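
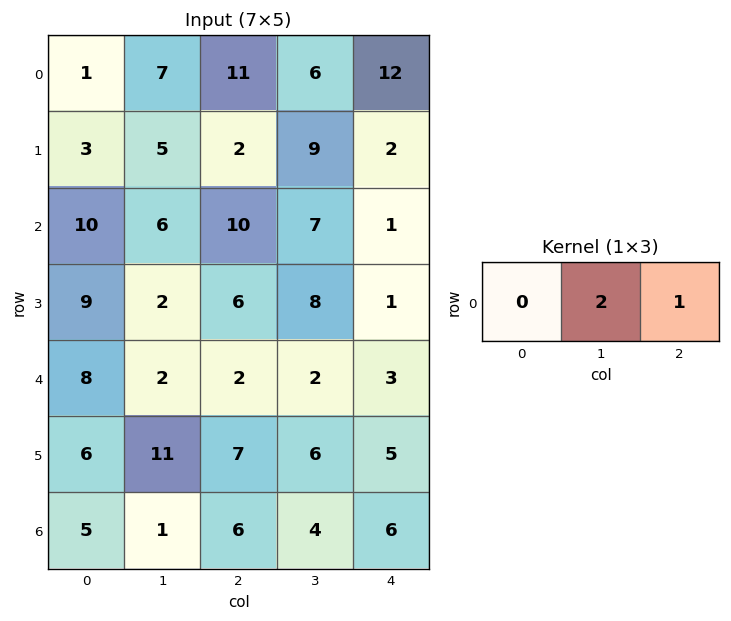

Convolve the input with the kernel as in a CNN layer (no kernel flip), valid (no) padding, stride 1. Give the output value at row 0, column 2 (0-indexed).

24

The receptive field on the input at this output position is [11 6 12]. Elementwise product with the kernel and sum: 6·2 + 12·1.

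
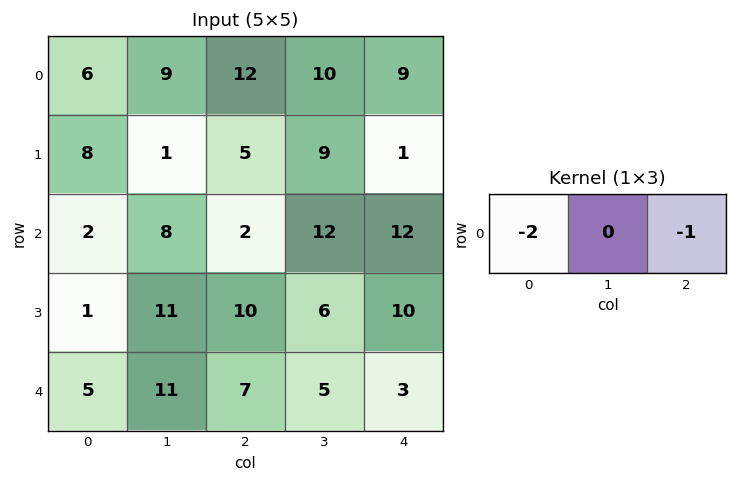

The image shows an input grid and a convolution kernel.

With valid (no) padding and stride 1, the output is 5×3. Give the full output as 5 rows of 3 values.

-24 -28 -33
-21 -11 -11
-6 -28 -16
-12 -28 -30
-17 -27 -17

Output[0,0]: The receptive field on the input at this output position is [6 9 12]. Elementwise product with the kernel and sum: 6·-2 + 12·-1.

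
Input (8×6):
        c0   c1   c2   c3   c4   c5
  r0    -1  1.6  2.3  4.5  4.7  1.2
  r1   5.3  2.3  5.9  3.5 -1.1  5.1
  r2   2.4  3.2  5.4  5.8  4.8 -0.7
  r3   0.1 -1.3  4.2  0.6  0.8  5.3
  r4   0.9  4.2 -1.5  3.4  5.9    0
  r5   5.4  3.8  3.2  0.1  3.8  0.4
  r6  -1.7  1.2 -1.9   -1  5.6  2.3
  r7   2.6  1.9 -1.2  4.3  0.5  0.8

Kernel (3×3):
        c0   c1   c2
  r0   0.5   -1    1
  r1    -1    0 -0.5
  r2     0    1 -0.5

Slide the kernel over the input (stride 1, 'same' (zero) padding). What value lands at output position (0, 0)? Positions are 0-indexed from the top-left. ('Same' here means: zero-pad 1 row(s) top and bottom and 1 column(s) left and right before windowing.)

3.35

The receptive field on the zero-padded input at this output position is [0 0 0 / 0 -1 1.6 / 0 5.3 2.3]. Elementwise product with the kernel and sum: 0·0.5 + 0·-1 + 0·1 + 0·-1 + 1.6·-0.5 + 5.3·1 + 2.3·-0.5.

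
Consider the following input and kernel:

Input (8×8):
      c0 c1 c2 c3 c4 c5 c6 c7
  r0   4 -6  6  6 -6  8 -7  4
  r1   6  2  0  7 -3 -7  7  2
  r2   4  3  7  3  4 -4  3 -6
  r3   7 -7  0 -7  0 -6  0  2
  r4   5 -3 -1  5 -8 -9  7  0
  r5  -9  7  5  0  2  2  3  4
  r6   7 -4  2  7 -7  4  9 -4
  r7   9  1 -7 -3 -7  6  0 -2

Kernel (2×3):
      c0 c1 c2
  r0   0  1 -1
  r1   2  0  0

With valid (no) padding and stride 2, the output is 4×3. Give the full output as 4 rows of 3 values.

0 12 9
10 -1 -7
-20 23 -12
12 0 -19

Output[0,0]: The receptive field on the input at this output position is [4 -6 6 / 6 2 0]. Elementwise product with the kernel and sum: -6·1 + 6·-1 + 6·2.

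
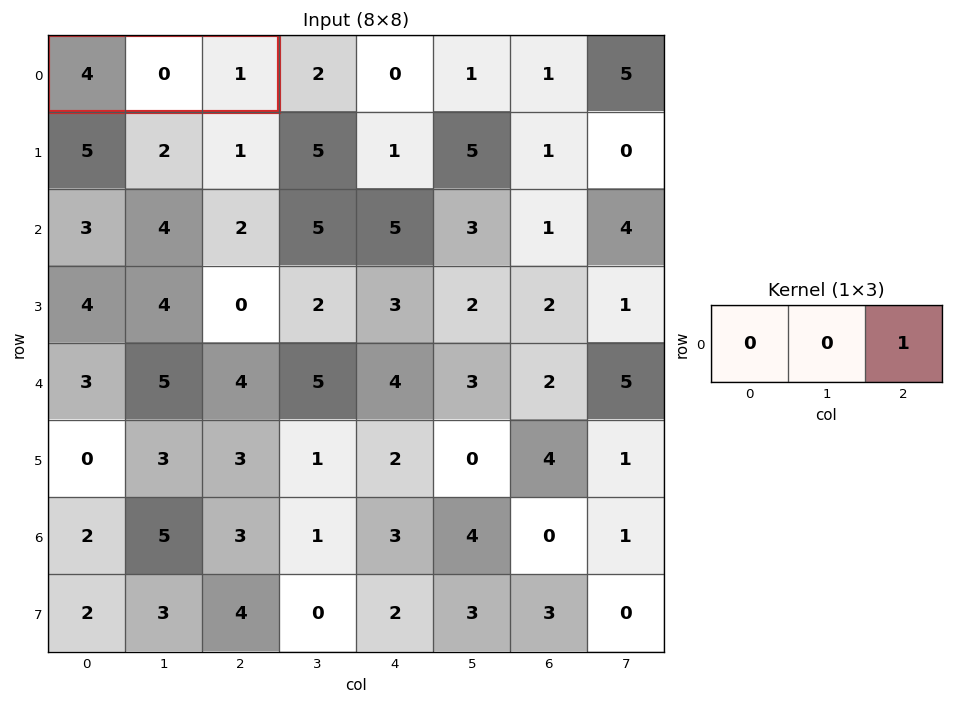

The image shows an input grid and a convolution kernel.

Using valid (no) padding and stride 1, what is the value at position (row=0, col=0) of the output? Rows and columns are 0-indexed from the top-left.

1

The receptive field on the input at this output position is [4 0 1]. Elementwise product with the kernel and sum: 1·1.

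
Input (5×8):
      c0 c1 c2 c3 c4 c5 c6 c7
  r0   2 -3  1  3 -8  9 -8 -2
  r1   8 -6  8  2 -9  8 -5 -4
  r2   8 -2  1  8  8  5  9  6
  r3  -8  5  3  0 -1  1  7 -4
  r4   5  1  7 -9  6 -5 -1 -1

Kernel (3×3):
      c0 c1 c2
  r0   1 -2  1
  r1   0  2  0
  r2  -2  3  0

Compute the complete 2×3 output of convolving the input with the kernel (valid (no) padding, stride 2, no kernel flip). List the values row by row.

Output[0,0]: The receptive field on the input at this output position is [2 -3 1 / 8 -6 8 / 8 -2 1]. Elementwise product with the kernel and sum: 2·1 + -3·-2 + 1·1 + -6·2 + 8·-2 + -2·3.

-25 13 -19
16 -48 -18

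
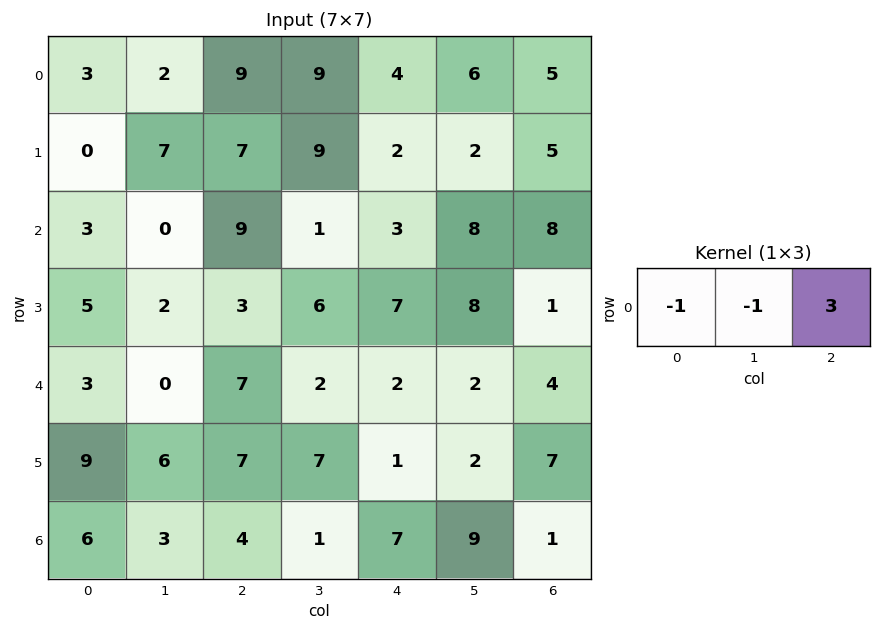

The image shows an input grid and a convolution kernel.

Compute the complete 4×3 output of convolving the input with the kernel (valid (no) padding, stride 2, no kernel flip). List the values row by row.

22 -6 5
24 -1 13
18 -3 8
3 16 -13

Output[0,0]: The receptive field on the input at this output position is [3 2 9]. Elementwise product with the kernel and sum: 3·-1 + 2·-1 + 9·3.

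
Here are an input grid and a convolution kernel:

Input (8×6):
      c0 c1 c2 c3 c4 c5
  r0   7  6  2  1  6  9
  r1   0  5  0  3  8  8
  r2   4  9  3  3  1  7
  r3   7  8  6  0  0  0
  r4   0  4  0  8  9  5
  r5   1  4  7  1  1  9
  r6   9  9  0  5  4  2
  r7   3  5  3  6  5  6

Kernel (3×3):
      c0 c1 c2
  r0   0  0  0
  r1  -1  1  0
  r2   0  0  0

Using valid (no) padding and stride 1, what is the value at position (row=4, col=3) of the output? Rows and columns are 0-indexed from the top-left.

The receptive field on the input at this output position is [8 9 5 / 1 1 9 / 5 4 2]. Elementwise product with the kernel and sum: 1·-1 + 1·1.

0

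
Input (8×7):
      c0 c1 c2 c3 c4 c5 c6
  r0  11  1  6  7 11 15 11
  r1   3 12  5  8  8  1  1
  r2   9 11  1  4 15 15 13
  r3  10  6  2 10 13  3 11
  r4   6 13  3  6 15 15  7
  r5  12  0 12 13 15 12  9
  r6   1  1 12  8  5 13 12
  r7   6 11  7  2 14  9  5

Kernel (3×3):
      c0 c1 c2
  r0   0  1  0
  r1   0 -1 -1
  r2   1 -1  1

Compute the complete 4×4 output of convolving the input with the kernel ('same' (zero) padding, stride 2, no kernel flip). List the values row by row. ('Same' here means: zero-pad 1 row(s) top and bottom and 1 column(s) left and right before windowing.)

Output[0,0]: The receptive field on the zero-padded input at this output position is [0 0 0 / 0 11 1 / 0 3 12]. Elementwise product with the kernel and sum: 0·1 + 11·-1 + 1·-1 + 0·1 + 3·-1 + 12·1.

-3 2 -25 -11
-21 14 -22 -20
-21 -6 -7 7
15 -2 -6 1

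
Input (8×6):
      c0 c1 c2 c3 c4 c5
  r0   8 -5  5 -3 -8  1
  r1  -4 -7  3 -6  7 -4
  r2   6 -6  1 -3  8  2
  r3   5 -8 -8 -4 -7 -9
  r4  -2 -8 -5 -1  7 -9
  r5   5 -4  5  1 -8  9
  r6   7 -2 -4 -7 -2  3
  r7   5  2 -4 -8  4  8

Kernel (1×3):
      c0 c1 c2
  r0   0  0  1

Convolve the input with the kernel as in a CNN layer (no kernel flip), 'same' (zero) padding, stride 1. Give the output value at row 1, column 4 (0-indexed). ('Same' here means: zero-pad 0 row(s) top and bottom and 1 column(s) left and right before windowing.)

-4

The receptive field on the zero-padded input at this output position is [-6 7 -4]. Elementwise product with the kernel and sum: -4·1.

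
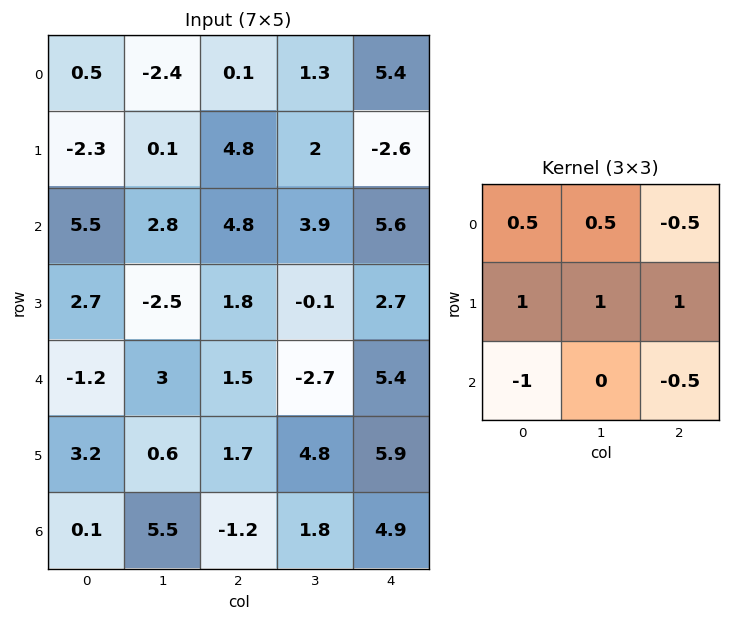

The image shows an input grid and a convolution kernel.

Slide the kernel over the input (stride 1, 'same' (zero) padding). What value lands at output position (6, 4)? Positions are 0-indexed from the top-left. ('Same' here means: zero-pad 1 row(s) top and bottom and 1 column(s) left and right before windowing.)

12.05

The receptive field on the zero-padded input at this output position is [4.8 5.9 0 / 1.8 4.9 0 / 0 0 0]. Elementwise product with the kernel and sum: 4.8·0.5 + 5.9·0.5 + 0·-0.5 + 1.8·1 + 4.9·1 + 0·1 + 0·-1 + 0·-0.5.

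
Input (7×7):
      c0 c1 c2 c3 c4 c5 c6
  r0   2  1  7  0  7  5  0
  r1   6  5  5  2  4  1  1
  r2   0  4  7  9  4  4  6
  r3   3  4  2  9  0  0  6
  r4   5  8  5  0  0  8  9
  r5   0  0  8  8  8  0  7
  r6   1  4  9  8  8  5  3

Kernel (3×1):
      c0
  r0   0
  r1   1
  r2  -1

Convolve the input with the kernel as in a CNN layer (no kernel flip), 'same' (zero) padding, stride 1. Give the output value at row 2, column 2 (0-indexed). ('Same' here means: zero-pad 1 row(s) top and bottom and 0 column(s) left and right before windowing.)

5

The receptive field on the zero-padded input at this output position is [5 / 7 / 2]. Elementwise product with the kernel and sum: 7·1 + 2·-1.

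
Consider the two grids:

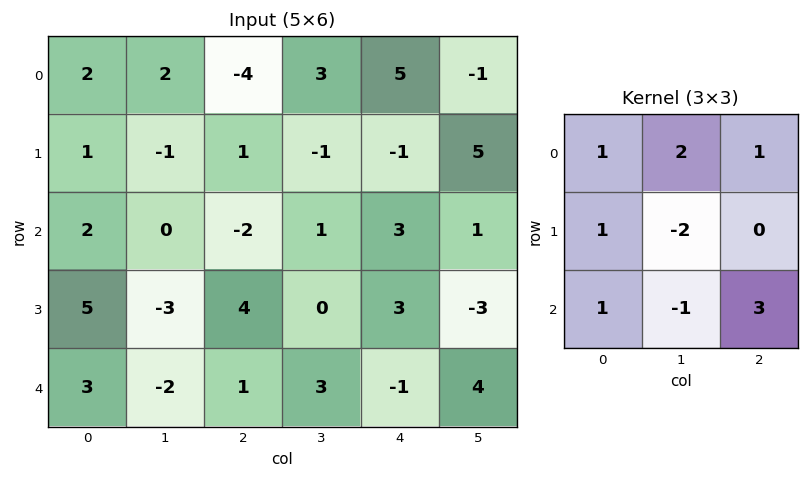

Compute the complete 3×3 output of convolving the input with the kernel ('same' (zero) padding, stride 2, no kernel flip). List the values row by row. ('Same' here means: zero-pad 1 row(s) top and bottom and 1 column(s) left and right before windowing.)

Output[0,0]: The receptive field on the zero-padded input at this output position is [0 0 0 / 0 2 2 / 0 1 -1]. Elementwise product with the kernel and sum: 0·1 + 0·2 + 0·1 + 0·1 + 2·-2 + 0·1 + 1·-1 + -1·3.
Output[0,1]: The receptive field on the zero-padded input at this output position is [0 0 0 / 2 -4 3 / -1 1 -1]. Elementwise product with the kernel and sum: 0·1 + 0·2 + 0·1 + 2·1 + -4·-2 + -1·1 + 1·-1 + -1·3.

-8 5 8
-17 -3 -15
1 1 8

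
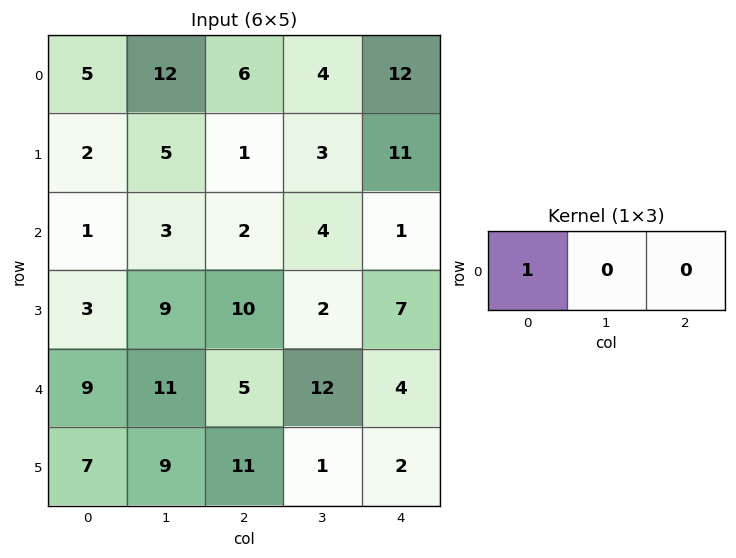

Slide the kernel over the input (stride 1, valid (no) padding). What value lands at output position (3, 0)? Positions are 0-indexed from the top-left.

3

The receptive field on the input at this output position is [3 9 10]. Elementwise product with the kernel and sum: 3·1.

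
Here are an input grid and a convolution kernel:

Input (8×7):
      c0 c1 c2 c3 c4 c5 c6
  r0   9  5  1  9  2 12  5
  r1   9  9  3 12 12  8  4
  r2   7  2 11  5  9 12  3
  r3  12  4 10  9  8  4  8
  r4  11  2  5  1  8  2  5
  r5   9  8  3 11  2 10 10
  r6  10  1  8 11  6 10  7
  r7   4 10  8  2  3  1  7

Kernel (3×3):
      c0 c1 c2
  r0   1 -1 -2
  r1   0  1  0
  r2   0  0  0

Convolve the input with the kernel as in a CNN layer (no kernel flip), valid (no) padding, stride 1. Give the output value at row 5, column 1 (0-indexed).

-9

The receptive field on the input at this output position is [8 3 11 / 1 8 11 / 10 8 2]. Elementwise product with the kernel and sum: 8·1 + 3·-1 + 11·-2 + 8·1.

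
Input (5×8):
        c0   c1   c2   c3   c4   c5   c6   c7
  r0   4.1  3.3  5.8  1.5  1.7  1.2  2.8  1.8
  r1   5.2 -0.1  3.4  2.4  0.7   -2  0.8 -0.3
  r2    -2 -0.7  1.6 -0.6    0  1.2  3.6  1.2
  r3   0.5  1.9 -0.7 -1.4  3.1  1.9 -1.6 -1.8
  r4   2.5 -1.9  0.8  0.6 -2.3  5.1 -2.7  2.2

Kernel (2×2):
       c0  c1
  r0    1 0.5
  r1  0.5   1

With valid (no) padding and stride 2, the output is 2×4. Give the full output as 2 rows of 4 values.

Output[0,0]: The receptive field on the input at this output position is [4.1 3.3 / 5.2 -0.1]. Elementwise product with the kernel and sum: 4.1·1 + 3.3·0.5 + 5.2·0.5 + -0.1·1.
Output[0,1]: The receptive field on the input at this output position is [5.8 1.5 / 3.4 2.4]. Elementwise product with the kernel and sum: 5.8·1 + 1.5·0.5 + 3.4·0.5 + 2.4·1.

8.25 10.65 0.65 3.8
-0.2 -0.45 4.05 1.6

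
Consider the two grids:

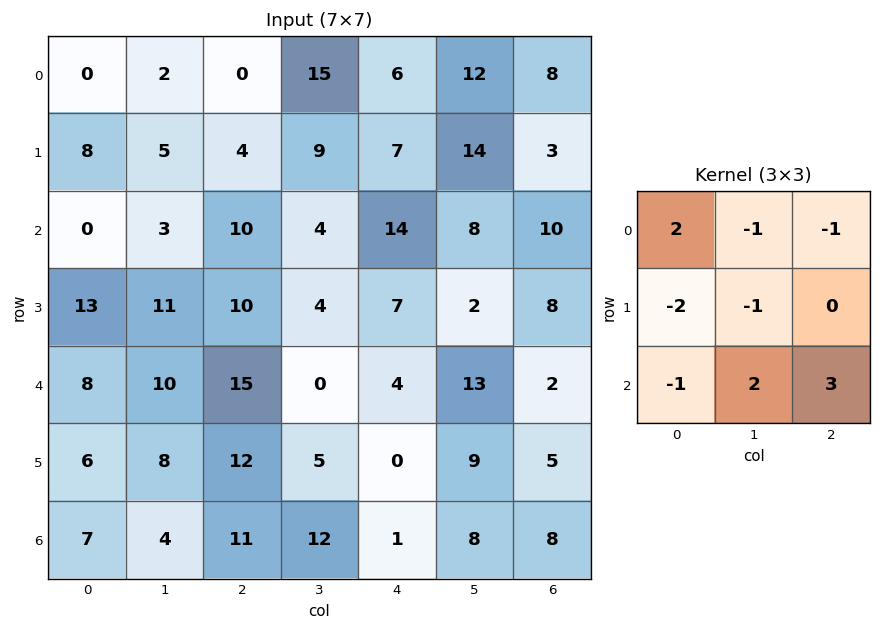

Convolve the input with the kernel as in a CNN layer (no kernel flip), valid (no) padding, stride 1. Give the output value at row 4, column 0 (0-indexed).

5

The receptive field on the input at this output position is [8 10 15 / 6 8 12 / 7 4 11]. Elementwise product with the kernel and sum: 8·2 + 10·-1 + 15·-1 + 6·-2 + 8·-1 + 7·-1 + 4·2 + 11·3.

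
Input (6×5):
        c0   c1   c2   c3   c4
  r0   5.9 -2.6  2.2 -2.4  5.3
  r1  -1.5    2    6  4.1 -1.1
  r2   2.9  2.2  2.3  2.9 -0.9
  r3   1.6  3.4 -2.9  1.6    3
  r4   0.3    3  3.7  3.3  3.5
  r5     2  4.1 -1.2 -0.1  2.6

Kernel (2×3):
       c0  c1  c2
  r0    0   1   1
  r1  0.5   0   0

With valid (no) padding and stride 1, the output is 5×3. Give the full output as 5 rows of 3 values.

Output[0,0]: The receptive field on the input at this output position is [5.9 -2.6 2.2 / -1.5 2 6]. Elementwise product with the kernel and sum: -2.6·1 + 2.2·1 + -1.5·0.5.
Output[0,1]: The receptive field on the input at this output position is [-2.6 2.2 -2.4 / 2 6 4.1]. Elementwise product with the kernel and sum: 2.2·1 + -2.4·1 + 2·0.5.

-1.15 0.8 5.9
9.45 11.2 4.15
5.3 6.9 0.55
0.65 0.2 6.45
7.7 9.05 6.2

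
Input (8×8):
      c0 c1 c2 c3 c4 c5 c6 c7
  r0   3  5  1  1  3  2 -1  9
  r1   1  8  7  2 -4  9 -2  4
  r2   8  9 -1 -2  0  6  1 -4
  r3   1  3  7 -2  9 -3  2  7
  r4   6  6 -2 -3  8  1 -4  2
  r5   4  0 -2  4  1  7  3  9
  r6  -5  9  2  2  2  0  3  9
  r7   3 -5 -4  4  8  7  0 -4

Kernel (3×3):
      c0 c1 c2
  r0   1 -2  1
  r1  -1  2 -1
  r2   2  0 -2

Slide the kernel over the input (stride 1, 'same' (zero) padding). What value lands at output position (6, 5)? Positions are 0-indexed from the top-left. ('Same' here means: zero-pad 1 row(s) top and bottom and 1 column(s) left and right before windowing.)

1

The receptive field on the zero-padded input at this output position is [1 7 3 / 2 0 3 / 8 7 0]. Elementwise product with the kernel and sum: 1·1 + 7·-2 + 3·1 + 2·-1 + 0·2 + 3·-1 + 8·2 + 0·-2.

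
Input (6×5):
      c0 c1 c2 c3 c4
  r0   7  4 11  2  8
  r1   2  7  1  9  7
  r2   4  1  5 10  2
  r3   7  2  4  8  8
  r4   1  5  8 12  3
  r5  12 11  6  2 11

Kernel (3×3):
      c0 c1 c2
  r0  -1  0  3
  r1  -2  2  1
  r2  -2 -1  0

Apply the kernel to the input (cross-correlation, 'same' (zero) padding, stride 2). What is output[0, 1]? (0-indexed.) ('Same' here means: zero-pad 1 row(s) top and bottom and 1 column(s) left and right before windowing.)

The receptive field on the zero-padded input at this output position is [0 0 0 / 4 11 2 / 7 1 9]. Elementwise product with the kernel and sum: 0·-1 + 0·3 + 4·-2 + 11·2 + 2·1 + 7·-2 + 1·-1.

1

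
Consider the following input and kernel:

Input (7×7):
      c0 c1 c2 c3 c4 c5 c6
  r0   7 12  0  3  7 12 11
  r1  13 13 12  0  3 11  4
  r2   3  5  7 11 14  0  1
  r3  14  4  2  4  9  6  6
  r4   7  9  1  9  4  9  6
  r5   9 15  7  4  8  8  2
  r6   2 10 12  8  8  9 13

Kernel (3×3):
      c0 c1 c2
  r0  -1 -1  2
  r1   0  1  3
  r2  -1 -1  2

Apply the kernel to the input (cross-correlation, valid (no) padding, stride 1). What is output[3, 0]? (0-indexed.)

-12

The receptive field on the input at this output position is [14 4 2 / 7 9 1 / 9 15 7]. Elementwise product with the kernel and sum: 14·-1 + 4·-1 + 2·2 + 9·1 + 1·3 + 9·-1 + 15·-1 + 7·2.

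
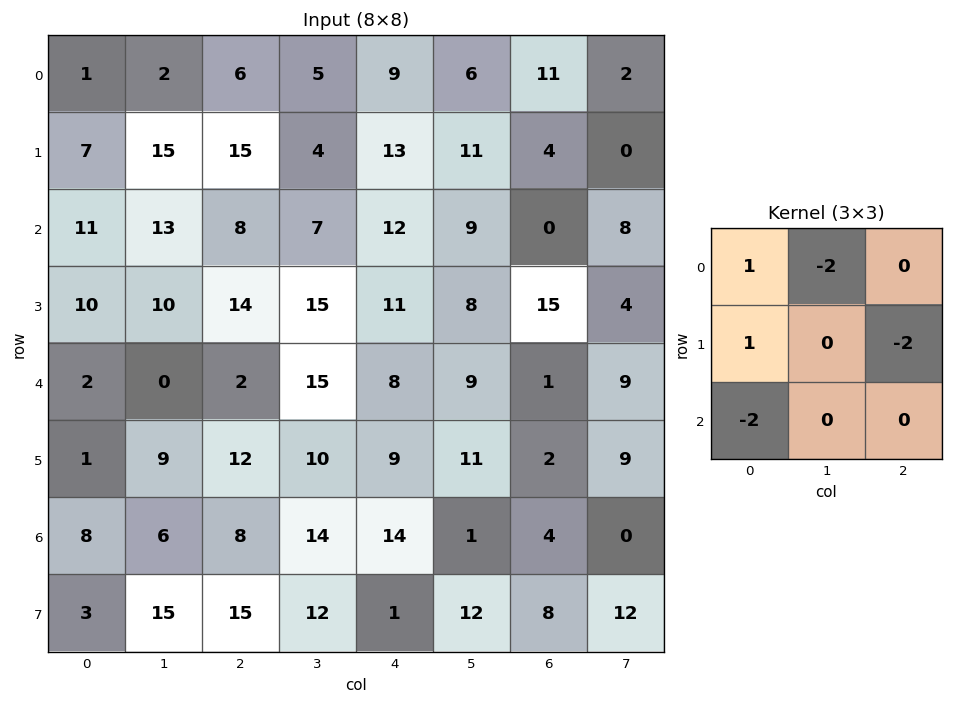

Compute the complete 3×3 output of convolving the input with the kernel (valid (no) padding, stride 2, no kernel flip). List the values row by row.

Output[0,0]: The receptive field on the input at this output position is [1 2 6 / 7 15 15 / 11 13 8]. Elementwise product with the kernel and sum: 1·1 + 2·-2 + 7·1 + 15·-2 + 11·-2.
Output[0,1]: The receptive field on the input at this output position is [6 5 9 / 15 4 13 / 8 7 12]. Elementwise product with the kernel and sum: 6·1 + 5·-2 + 15·1 + 13·-2 + 8·-2.

-48 -31 -22
-37 -18 -41
-37 -50 -33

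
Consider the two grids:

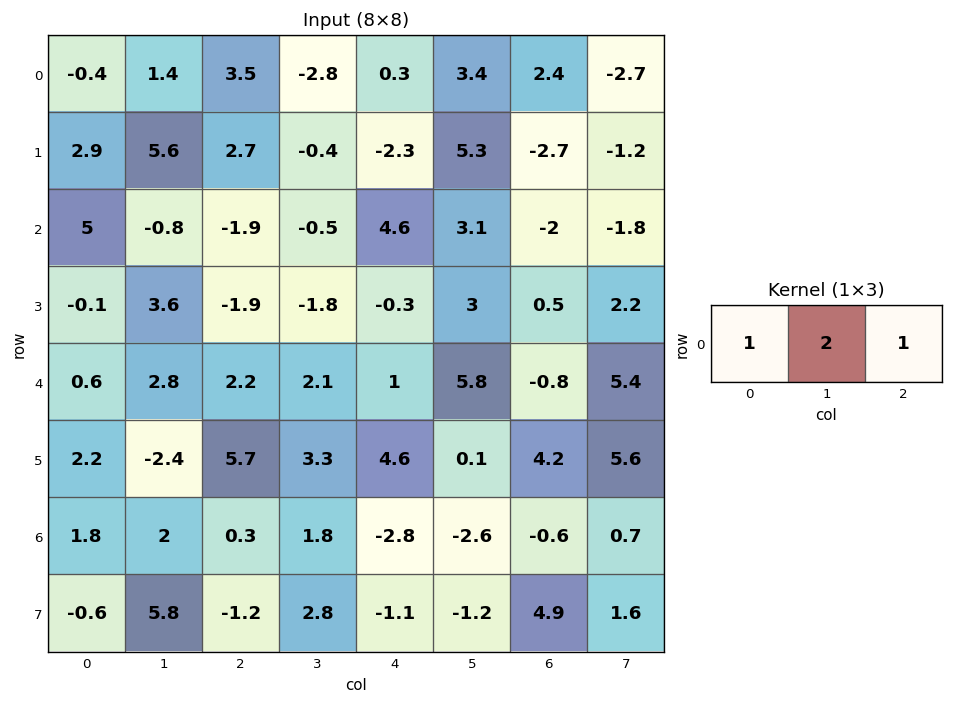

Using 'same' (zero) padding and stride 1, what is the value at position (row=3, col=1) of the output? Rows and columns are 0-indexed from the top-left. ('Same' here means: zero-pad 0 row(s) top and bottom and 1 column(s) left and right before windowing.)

The receptive field on the zero-padded input at this output position is [-0.1 3.6 -1.9]. Elementwise product with the kernel and sum: -0.1·1 + 3.6·2 + -1.9·1.

5.2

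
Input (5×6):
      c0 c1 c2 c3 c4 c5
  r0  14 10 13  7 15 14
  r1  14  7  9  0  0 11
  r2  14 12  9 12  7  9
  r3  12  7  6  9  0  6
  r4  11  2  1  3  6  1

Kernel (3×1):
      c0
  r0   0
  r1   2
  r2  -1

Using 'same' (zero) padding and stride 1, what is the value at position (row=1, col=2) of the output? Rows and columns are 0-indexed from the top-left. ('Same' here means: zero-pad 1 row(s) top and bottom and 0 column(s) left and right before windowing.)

9

The receptive field on the zero-padded input at this output position is [13 / 9 / 9]. Elementwise product with the kernel and sum: 9·2 + 9·-1.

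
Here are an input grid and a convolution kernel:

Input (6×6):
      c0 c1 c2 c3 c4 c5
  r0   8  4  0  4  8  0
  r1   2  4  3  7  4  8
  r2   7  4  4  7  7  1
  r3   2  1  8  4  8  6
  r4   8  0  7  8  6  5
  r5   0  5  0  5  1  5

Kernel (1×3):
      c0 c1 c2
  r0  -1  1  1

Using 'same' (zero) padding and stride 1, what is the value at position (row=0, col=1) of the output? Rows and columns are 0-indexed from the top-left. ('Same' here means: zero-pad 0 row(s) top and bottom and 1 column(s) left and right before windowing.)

The receptive field on the zero-padded input at this output position is [8 4 0]. Elementwise product with the kernel and sum: 8·-1 + 4·1 + 0·1.

-4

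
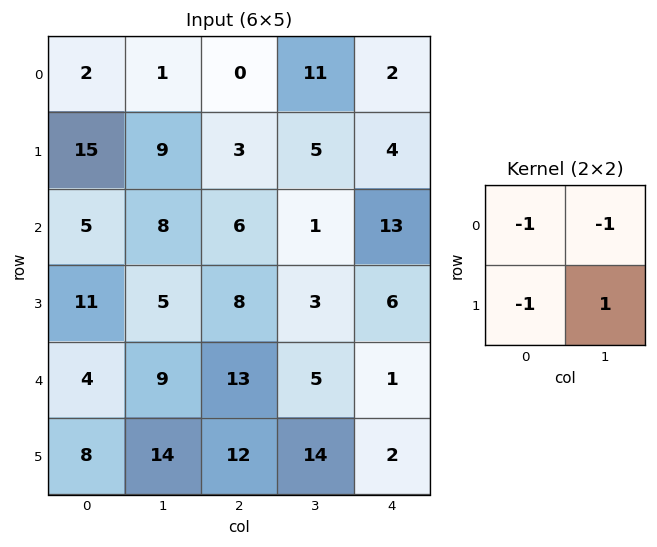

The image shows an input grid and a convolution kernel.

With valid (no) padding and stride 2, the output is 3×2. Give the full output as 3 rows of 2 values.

-9 -9
-19 -12
-7 -16

Output[0,0]: The receptive field on the input at this output position is [2 1 / 15 9]. Elementwise product with the kernel and sum: 2·-1 + 1·-1 + 15·-1 + 9·1.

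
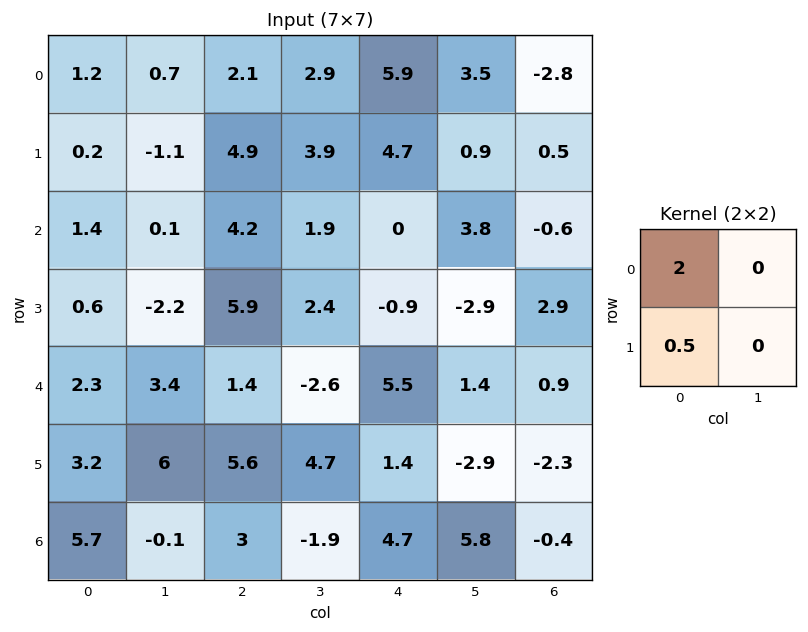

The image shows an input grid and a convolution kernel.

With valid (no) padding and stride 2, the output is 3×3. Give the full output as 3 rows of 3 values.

2.5 6.65 14.15
3.1 11.35 -0.45
6.2 5.6 11.7

Output[0,0]: The receptive field on the input at this output position is [1.2 0.7 / 0.2 -1.1]. Elementwise product with the kernel and sum: 1.2·2 + 0.2·0.5.
Output[0,1]: The receptive field on the input at this output position is [2.1 2.9 / 4.9 3.9]. Elementwise product with the kernel and sum: 2.1·2 + 4.9·0.5.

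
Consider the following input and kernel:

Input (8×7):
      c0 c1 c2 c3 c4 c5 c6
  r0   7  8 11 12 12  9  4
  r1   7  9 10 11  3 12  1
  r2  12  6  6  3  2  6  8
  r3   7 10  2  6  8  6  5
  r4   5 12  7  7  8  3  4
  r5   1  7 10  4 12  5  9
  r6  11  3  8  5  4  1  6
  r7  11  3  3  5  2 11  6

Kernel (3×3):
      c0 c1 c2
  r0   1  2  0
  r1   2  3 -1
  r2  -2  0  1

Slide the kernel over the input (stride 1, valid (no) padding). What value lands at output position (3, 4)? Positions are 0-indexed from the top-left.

The receptive field on the input at this output position is [8 6 5 / 8 3 4 / 12 5 9]. Elementwise product with the kernel and sum: 8·1 + 6·2 + 8·2 + 3·3 + 4·-1 + 12·-2 + 9·1.

26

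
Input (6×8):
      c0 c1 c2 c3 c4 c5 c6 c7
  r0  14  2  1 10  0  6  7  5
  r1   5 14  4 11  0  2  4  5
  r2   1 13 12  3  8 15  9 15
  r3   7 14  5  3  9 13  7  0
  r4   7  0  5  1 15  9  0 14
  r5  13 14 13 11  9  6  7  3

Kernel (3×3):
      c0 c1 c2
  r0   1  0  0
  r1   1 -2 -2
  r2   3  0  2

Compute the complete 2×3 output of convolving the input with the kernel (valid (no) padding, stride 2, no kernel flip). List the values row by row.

Output[0,0]: The receptive field on the input at this output position is [14 2 1 / 5 14 4 / 1 13 12]. Elementwise product with the kernel and sum: 14·1 + 5·1 + 14·-2 + 4·-2 + 1·3 + 12·2.
Output[0,1]: The receptive field on the input at this output position is [1 10 0 / 4 11 0 / 12 3 8]. Elementwise product with the kernel and sum: 1·1 + 4·1 + 11·-2 + 0·-2 + 12·3 + 8·2.

10 35 30
1 38 22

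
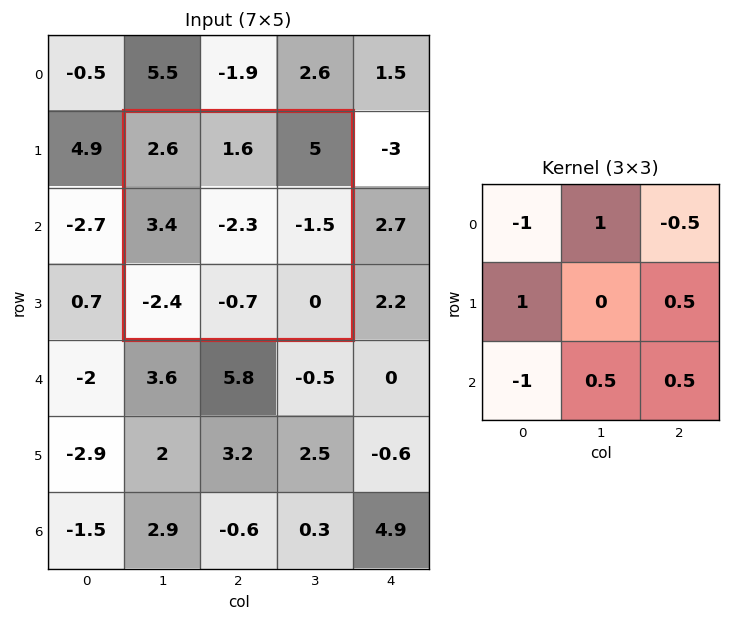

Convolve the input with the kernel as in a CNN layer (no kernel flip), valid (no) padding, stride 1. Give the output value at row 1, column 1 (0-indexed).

The receptive field on the input at this output position is [2.6 1.6 5 / 3.4 -2.3 -1.5 / -2.4 -0.7 0]. Elementwise product with the kernel and sum: 2.6·-1 + 1.6·1 + 5·-0.5 + 3.4·1 + -1.5·0.5 + -2.4·-1 + -0.7·0.5 + 0·0.5.

1.2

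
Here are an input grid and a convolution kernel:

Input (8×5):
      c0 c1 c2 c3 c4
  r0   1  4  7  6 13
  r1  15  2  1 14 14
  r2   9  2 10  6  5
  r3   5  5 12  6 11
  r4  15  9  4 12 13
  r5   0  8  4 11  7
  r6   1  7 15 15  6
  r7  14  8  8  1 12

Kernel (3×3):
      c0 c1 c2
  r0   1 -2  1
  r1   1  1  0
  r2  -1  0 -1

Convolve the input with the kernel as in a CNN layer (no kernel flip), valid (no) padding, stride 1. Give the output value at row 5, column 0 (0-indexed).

The receptive field on the input at this output position is [0 8 4 / 1 7 15 / 14 8 8]. Elementwise product with the kernel and sum: 0·1 + 8·-2 + 4·1 + 1·1 + 7·1 + 14·-1 + 8·-1.

-26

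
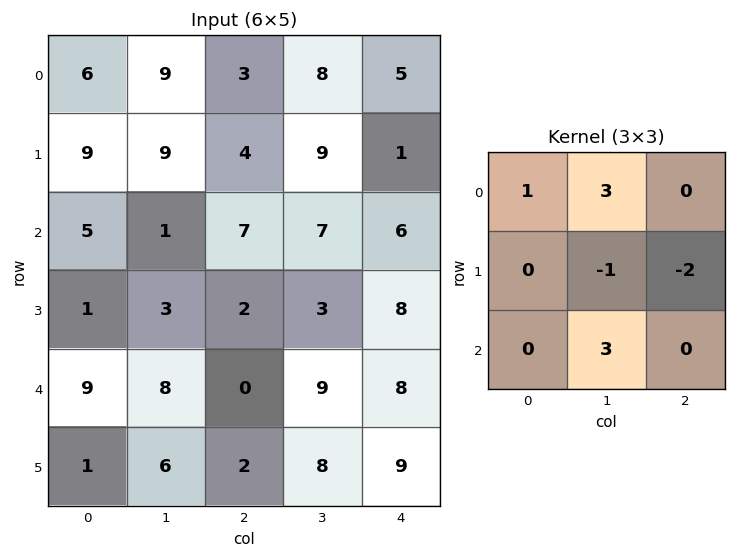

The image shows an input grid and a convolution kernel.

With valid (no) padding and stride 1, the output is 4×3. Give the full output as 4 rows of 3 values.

19 17 37
30 6 21
25 14 36
20 -3 10

Output[0,0]: The receptive field on the input at this output position is [6 9 3 / 9 9 4 / 5 1 7]. Elementwise product with the kernel and sum: 6·1 + 9·3 + 9·-1 + 4·-2 + 1·3.
Output[0,1]: The receptive field on the input at this output position is [9 3 8 / 9 4 9 / 1 7 7]. Elementwise product with the kernel and sum: 9·1 + 3·3 + 4·-1 + 9·-2 + 7·3.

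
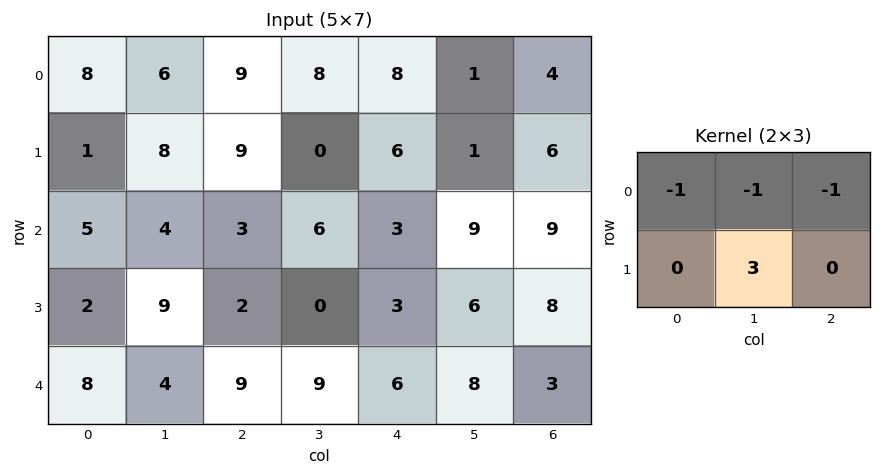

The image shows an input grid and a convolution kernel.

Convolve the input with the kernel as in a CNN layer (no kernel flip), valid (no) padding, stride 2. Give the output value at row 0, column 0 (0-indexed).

The receptive field on the input at this output position is [8 6 9 / 1 8 9]. Elementwise product with the kernel and sum: 8·-1 + 6·-1 + 9·-1 + 8·3.

1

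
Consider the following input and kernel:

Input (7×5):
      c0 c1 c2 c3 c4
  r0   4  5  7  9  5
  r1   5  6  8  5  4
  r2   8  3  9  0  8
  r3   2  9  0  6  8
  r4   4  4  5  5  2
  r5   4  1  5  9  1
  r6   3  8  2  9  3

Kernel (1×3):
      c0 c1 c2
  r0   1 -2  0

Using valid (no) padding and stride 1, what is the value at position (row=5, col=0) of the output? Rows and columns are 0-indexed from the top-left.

2

The receptive field on the input at this output position is [4 1 5]. Elementwise product with the kernel and sum: 4·1 + 1·-2.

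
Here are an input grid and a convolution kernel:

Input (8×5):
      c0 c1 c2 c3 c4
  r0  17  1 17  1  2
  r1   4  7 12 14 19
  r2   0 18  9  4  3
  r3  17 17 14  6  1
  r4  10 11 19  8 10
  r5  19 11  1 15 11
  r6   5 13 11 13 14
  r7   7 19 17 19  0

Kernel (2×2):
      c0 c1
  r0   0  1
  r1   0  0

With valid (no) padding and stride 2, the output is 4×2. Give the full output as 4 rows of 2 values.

1 1
18 4
11 8
13 13

Output[0,0]: The receptive field on the input at this output position is [17 1 / 4 7]. Elementwise product with the kernel and sum: 1·1.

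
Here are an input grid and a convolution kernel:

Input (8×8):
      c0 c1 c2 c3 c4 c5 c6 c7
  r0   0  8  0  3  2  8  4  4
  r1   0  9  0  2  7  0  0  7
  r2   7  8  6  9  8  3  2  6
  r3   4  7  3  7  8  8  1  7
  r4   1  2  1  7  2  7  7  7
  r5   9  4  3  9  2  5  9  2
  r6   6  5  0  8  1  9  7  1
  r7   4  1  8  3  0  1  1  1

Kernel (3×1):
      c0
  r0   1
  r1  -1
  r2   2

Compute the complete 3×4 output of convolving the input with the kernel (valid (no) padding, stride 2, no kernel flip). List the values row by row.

14 12 11 8
5 5 4 15
4 -2 2 12

Output[0,0]: The receptive field on the input at this output position is [0 / 0 / 7]. Elementwise product with the kernel and sum: 0·1 + 0·-1 + 7·2.
Output[0,1]: The receptive field on the input at this output position is [0 / 0 / 6]. Elementwise product with the kernel and sum: 0·1 + 0·-1 + 6·2.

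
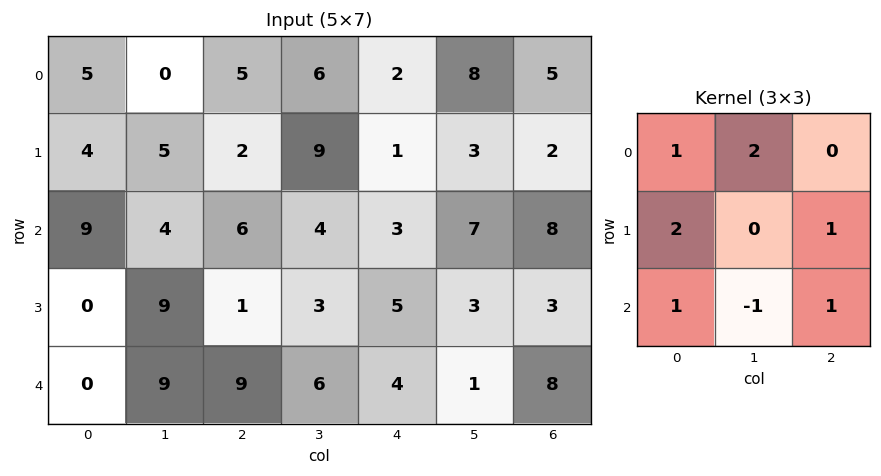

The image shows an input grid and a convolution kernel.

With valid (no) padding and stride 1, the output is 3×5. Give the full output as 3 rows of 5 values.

26 31 27 39 26
30 32 38 27 26
18 43 28 22 41

Output[0,0]: The receptive field on the input at this output position is [5 0 5 / 4 5 2 / 9 4 6]. Elementwise product with the kernel and sum: 5·1 + 0·2 + 4·2 + 2·1 + 9·1 + 4·-1 + 6·1.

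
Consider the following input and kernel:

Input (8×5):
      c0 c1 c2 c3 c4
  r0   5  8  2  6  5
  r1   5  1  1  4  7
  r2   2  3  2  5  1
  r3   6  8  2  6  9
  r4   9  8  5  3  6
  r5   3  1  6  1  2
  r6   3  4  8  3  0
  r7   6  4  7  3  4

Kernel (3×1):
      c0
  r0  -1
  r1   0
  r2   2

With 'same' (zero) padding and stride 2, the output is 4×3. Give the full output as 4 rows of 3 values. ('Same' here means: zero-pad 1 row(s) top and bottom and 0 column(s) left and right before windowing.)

10 2 14
7 3 11
0 10 -5
9 8 6

Output[0,0]: The receptive field on the zero-padded input at this output position is [0 / 5 / 5]. Elementwise product with the kernel and sum: 0·-1 + 5·2.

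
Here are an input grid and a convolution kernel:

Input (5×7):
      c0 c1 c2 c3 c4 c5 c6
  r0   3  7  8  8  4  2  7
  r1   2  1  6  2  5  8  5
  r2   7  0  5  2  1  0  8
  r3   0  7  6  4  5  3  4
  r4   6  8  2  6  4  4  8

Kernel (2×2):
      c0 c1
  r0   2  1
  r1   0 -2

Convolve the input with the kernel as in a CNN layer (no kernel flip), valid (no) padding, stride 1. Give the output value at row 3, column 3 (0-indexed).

5

The receptive field on the input at this output position is [4 5 / 6 4]. Elementwise product with the kernel and sum: 4·2 + 5·1 + 4·-2.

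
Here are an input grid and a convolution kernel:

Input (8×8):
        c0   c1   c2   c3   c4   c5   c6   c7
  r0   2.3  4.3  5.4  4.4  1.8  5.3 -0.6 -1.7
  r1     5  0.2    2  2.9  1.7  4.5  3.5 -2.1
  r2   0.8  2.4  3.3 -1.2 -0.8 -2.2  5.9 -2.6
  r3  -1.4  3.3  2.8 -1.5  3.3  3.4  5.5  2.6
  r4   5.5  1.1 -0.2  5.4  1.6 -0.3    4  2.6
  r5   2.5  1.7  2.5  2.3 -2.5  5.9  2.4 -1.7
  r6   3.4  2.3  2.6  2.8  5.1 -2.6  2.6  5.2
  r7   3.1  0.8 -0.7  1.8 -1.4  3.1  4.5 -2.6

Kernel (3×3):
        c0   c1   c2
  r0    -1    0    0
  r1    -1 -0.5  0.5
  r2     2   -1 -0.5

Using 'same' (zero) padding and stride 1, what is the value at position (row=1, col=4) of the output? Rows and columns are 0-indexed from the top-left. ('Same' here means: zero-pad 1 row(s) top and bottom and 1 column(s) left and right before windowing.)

-6.4

The receptive field on the zero-padded input at this output position is [4.4 1.8 5.3 / 2.9 1.7 4.5 / -1.2 -0.8 -2.2]. Elementwise product with the kernel and sum: 4.4·-1 + 2.9·-1 + 1.7·-0.5 + 4.5·0.5 + -1.2·2 + -0.8·-1 + -2.2·-0.5.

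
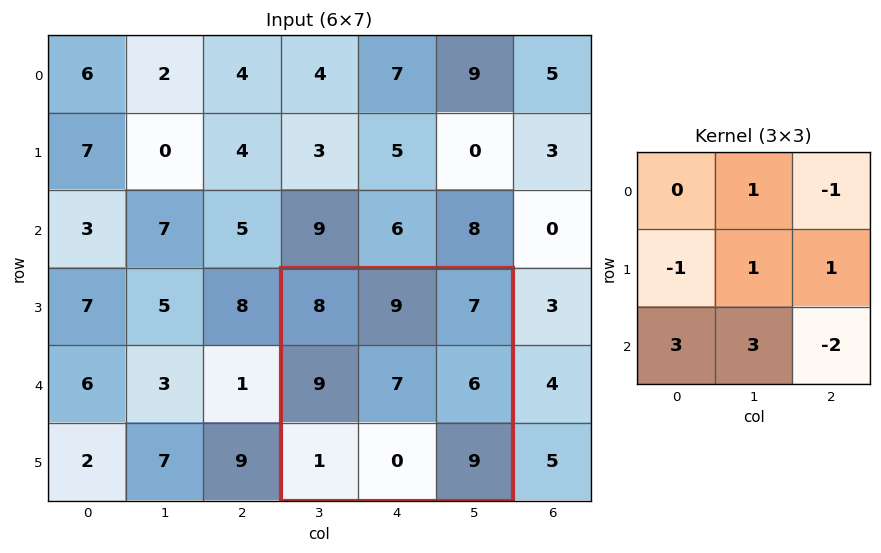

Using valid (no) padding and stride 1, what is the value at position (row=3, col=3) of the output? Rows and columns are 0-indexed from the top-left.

-9

The receptive field on the input at this output position is [8 9 7 / 9 7 6 / 1 0 9]. Elementwise product with the kernel and sum: 9·1 + 7·-1 + 9·-1 + 7·1 + 6·1 + 1·3 + 0·3 + 9·-2.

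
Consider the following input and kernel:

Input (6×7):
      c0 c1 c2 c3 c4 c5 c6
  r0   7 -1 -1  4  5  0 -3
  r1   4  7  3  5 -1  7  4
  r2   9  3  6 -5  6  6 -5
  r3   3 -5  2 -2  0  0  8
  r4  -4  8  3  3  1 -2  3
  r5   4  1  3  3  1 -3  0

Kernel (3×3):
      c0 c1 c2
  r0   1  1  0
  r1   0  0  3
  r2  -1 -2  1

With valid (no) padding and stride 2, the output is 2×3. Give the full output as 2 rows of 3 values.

Output[0,0]: The receptive field on the input at this output position is [7 -1 -1 / 4 7 3 / 9 3 6]. Elementwise product with the kernel and sum: 7·1 + -1·1 + 3·3 + 9·-1 + 3·-2 + 6·1.

6 10 -6
9 -7 42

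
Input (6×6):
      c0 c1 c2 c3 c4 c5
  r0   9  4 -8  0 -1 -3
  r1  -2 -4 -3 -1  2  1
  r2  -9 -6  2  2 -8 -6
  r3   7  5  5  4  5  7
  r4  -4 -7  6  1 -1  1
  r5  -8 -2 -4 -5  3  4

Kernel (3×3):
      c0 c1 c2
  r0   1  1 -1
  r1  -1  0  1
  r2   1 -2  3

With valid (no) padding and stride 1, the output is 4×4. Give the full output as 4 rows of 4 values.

29 -5 -28 4
20 9 -4 7
9 -23 13 9
1 5 12 3

Output[0,0]: The receptive field on the input at this output position is [9 4 -8 / -2 -4 -3 / -9 -6 2]. Elementwise product with the kernel and sum: 9·1 + 4·1 + -8·-1 + -2·-1 + -3·1 + -9·1 + -6·-2 + 2·3.
Output[0,1]: The receptive field on the input at this output position is [4 -8 0 / -4 -3 -1 / -6 2 2]. Elementwise product with the kernel and sum: 4·1 + -8·1 + 0·-1 + -4·-1 + -1·1 + -6·1 + 2·-2 + 2·3.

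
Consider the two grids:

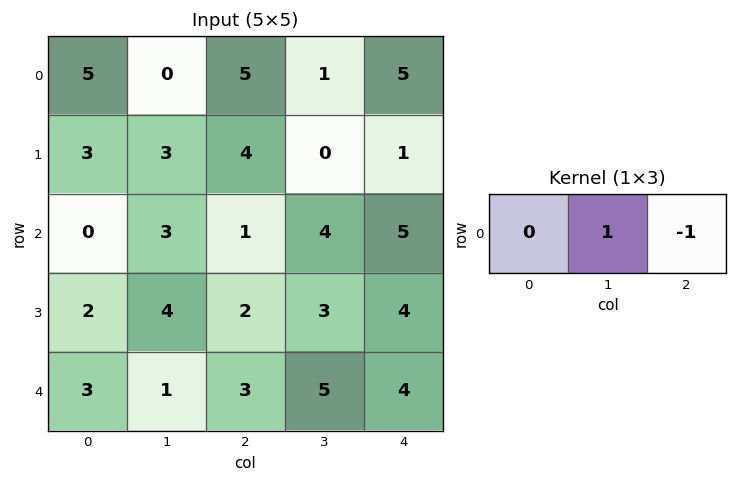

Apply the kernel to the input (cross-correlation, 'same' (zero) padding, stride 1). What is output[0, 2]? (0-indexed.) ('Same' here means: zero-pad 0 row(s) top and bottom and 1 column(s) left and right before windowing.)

The receptive field on the zero-padded input at this output position is [0 5 1]. Elementwise product with the kernel and sum: 5·1 + 1·-1.

4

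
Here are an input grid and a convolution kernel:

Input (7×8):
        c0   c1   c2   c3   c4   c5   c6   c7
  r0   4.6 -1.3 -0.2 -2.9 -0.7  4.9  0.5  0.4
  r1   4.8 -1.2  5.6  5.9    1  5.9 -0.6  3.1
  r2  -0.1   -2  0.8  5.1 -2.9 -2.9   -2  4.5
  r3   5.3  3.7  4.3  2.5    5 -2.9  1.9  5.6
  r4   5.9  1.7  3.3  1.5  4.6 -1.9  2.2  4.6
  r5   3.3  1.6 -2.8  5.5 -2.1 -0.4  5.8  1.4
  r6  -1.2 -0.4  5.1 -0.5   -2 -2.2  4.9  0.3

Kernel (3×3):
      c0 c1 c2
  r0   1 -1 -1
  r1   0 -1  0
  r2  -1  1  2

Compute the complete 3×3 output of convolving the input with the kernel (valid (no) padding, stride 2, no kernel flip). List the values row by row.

7 -4 -16
-0.2 3.5 2.8
10.3 -17.9 14.3

Output[0,0]: The receptive field on the input at this output position is [4.6 -1.3 -0.2 / 4.8 -1.2 5.6 / -0.1 -2 0.8]. Elementwise product with the kernel and sum: 4.6·1 + -1.3·-1 + -0.2·-1 + -1.2·-1 + -0.1·-1 + -2·1 + 0.8·2.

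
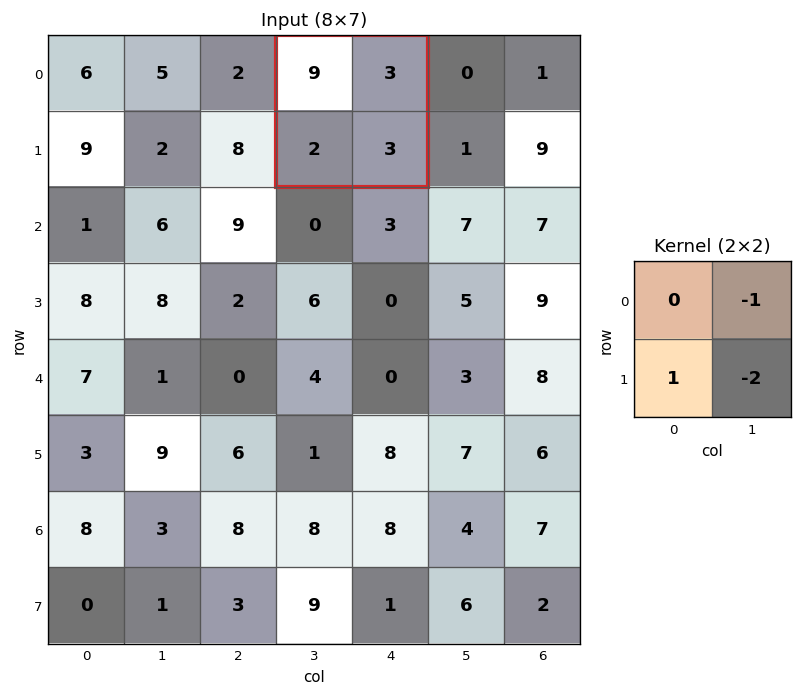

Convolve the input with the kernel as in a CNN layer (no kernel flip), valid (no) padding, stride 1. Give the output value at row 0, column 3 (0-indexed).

The receptive field on the input at this output position is [9 3 / 2 3]. Elementwise product with the kernel and sum: 3·-1 + 2·1 + 3·-2.

-7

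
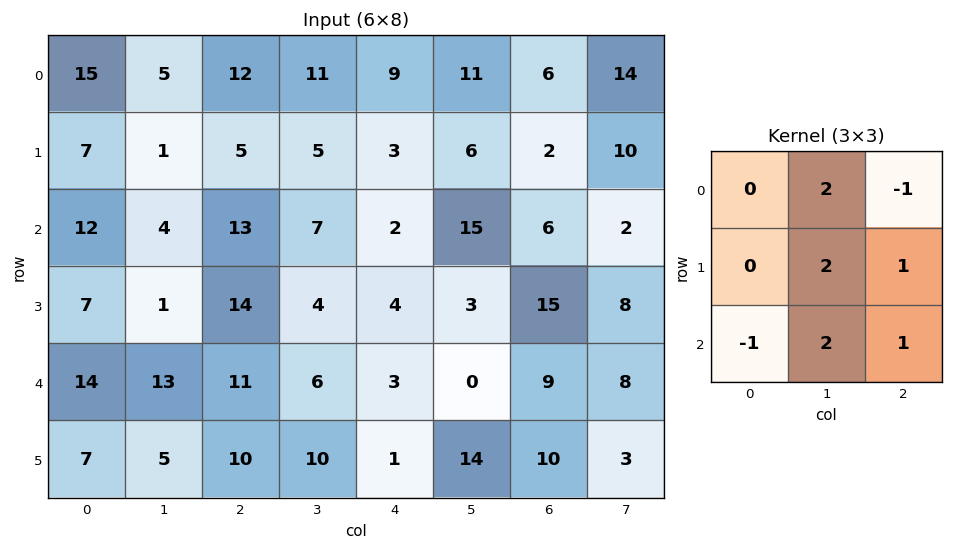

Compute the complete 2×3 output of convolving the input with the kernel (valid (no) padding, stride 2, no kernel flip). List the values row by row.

14 29 64
34 28 51

Output[0,0]: The receptive field on the input at this output position is [15 5 12 / 7 1 5 / 12 4 13]. Elementwise product with the kernel and sum: 5·2 + 12·-1 + 1·2 + 5·1 + 12·-1 + 4·2 + 13·1.
Output[0,1]: The receptive field on the input at this output position is [12 11 9 / 5 5 3 / 13 7 2]. Elementwise product with the kernel and sum: 11·2 + 9·-1 + 5·2 + 3·1 + 13·-1 + 7·2 + 2·1.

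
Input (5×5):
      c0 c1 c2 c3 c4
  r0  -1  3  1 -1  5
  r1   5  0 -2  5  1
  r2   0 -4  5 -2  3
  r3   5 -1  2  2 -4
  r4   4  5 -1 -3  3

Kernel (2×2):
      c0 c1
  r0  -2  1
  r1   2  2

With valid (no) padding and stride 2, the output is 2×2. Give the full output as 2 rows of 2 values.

Output[0,0]: The receptive field on the input at this output position is [-1 3 / 5 0]. Elementwise product with the kernel and sum: -1·-2 + 3·1 + 5·2 + 0·2.
Output[0,1]: The receptive field on the input at this output position is [1 -1 / -2 5]. Elementwise product with the kernel and sum: 1·-2 + -1·1 + -2·2 + 5·2.

15 3
4 -4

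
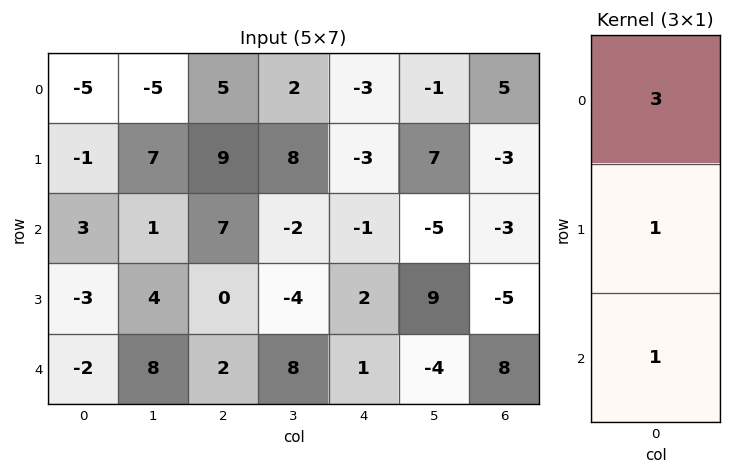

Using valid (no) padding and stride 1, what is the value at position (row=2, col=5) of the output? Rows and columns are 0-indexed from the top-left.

The receptive field on the input at this output position is [-5 / 9 / -4]. Elementwise product with the kernel and sum: -5·3 + 9·1 + -4·1.

-10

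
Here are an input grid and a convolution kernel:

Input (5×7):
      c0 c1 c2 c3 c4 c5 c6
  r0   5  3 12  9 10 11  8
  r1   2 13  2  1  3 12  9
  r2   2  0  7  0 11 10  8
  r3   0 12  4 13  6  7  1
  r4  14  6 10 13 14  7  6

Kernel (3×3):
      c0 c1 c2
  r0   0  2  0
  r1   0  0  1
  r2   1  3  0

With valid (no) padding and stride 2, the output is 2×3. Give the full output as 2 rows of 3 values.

Output[0,0]: The receptive field on the input at this output position is [5 3 12 / 2 13 2 / 2 0 7]. Elementwise product with the kernel and sum: 3·2 + 2·1 + 2·1 + 0·3.

10 28 72
36 55 56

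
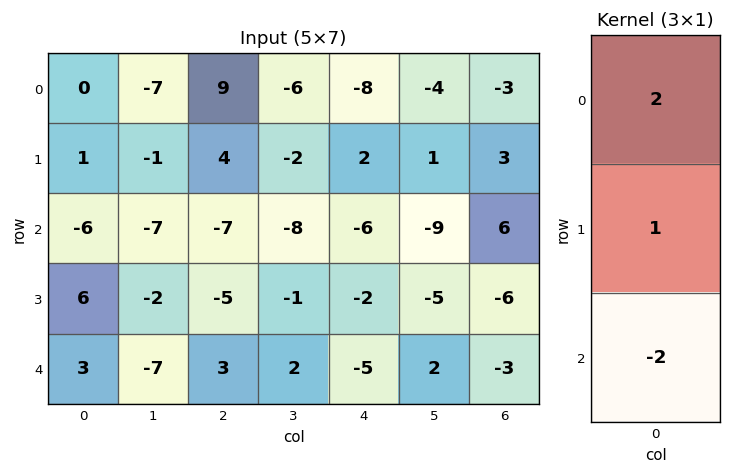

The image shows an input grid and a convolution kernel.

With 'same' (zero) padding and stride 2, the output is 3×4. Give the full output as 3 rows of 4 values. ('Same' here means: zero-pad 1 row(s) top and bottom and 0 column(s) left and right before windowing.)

-2 1 -12 -9
-16 11 2 24
15 -7 -9 -15

Output[0,0]: The receptive field on the zero-padded input at this output position is [0 / 0 / 1]. Elementwise product with the kernel and sum: 0·2 + 0·1 + 1·-2.
Output[0,1]: The receptive field on the zero-padded input at this output position is [0 / 9 / 4]. Elementwise product with the kernel and sum: 0·2 + 9·1 + 4·-2.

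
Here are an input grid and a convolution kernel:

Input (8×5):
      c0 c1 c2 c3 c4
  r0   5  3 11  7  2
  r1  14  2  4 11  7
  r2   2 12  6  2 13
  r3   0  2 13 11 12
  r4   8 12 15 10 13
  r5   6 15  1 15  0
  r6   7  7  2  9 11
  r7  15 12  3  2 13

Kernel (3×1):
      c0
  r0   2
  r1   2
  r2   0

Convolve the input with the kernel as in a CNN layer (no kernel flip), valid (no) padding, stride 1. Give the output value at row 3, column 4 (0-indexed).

The receptive field on the input at this output position is [12 / 13 / 0]. Elementwise product with the kernel and sum: 12·2 + 13·2.

50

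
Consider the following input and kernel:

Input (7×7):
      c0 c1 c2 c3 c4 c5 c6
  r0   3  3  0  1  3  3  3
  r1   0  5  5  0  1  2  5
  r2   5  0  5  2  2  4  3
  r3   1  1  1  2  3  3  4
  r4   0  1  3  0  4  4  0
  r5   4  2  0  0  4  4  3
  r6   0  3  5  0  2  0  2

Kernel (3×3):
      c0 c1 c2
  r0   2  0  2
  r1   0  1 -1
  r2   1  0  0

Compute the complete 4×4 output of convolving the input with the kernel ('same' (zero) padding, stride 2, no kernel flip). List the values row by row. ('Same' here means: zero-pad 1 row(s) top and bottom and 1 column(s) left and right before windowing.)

0 4 0 5
15 14 4 10
1 11 10 10
1 9 10 10

Output[0,0]: The receptive field on the zero-padded input at this output position is [0 0 0 / 0 3 3 / 0 0 5]. Elementwise product with the kernel and sum: 0·2 + 0·2 + 3·1 + 3·-1 + 0·1.
Output[0,1]: The receptive field on the zero-padded input at this output position is [0 0 0 / 3 0 1 / 5 5 0]. Elementwise product with the kernel and sum: 0·2 + 0·2 + 0·1 + 1·-1 + 5·1.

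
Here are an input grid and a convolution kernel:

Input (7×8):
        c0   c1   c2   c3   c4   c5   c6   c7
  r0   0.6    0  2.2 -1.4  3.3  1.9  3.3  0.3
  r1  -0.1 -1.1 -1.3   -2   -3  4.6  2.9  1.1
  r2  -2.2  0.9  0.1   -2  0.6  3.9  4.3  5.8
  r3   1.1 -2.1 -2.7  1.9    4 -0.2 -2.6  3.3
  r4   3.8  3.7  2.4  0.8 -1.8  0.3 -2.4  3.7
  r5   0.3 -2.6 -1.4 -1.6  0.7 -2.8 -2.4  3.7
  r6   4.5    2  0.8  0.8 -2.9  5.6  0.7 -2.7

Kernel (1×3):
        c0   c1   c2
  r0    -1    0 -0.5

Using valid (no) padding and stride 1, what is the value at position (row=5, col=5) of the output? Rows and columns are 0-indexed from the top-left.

The receptive field on the input at this output position is [-2.8 -2.4 3.7]. Elementwise product with the kernel and sum: -2.8·-1 + 3.7·-0.5.

0.95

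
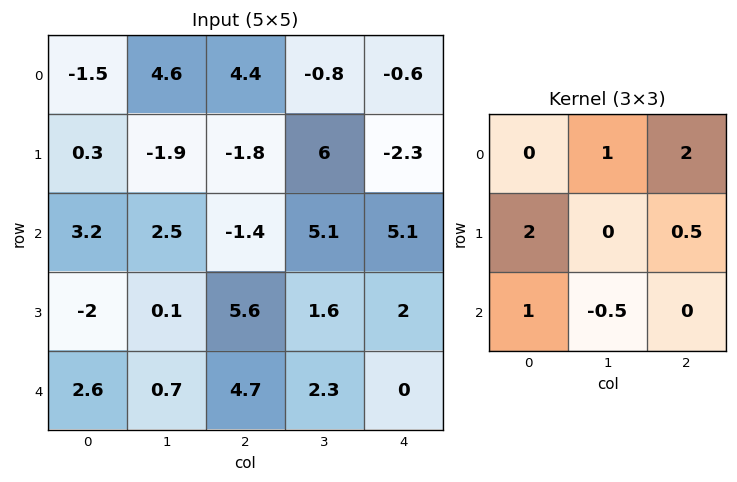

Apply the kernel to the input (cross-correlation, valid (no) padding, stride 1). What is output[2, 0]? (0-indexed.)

The receptive field on the input at this output position is [3.2 2.5 -1.4 / -2 0.1 5.6 / 2.6 0.7 4.7]. Elementwise product with the kernel and sum: 2.5·1 + -1.4·2 + -2·2 + 5.6·0.5 + 2.6·1 + 0.7·-0.5.

0.75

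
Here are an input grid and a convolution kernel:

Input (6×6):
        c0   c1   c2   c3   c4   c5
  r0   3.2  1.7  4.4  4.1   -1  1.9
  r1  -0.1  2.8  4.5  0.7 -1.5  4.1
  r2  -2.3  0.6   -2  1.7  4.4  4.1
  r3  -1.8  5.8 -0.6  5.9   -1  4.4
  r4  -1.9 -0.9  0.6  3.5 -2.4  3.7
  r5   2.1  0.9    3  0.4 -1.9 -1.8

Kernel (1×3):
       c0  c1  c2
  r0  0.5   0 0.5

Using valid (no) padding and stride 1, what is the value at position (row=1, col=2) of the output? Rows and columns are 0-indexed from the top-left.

The receptive field on the input at this output position is [4.5 0.7 -1.5]. Elementwise product with the kernel and sum: 4.5·0.5 + -1.5·0.5.

1.5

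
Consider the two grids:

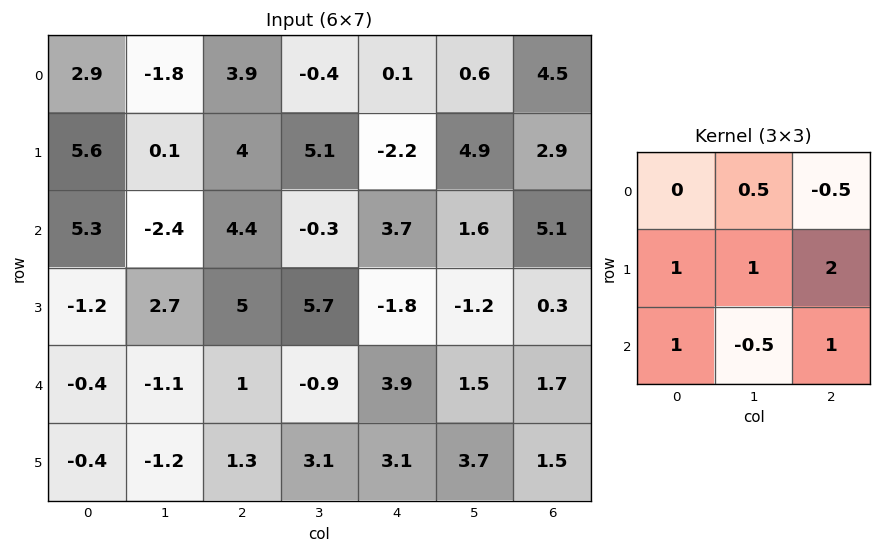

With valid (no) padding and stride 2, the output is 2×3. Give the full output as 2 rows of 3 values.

Output[0,0]: The receptive field on the input at this output position is [2.9 -1.8 3.9 / 5.6 0.1 4 / 5.3 -2.4 4.4]. Elementwise product with the kernel and sum: -1.8·0.5 + 3.9·-0.5 + 5.6·1 + 0.1·1 + 4·2 + 5.3·1 + -2.4·-0.5 + 4.4·1.

21.75 12.7 14.55
9.25 10.45 0.7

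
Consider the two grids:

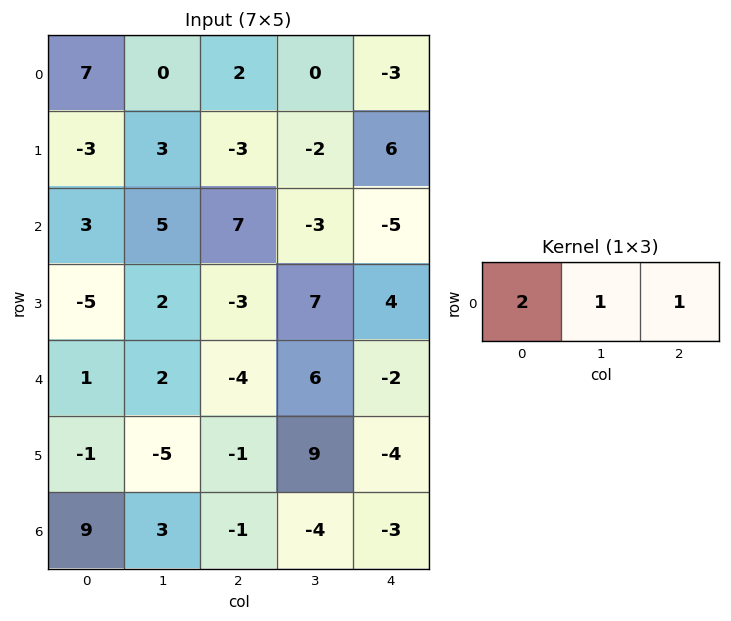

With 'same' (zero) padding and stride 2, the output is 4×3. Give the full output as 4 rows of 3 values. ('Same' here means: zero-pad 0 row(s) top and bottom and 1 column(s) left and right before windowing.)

7 2 -3
8 14 -11
3 6 10
12 1 -11

Output[0,0]: The receptive field on the zero-padded input at this output position is [0 7 0]. Elementwise product with the kernel and sum: 0·2 + 7·1 + 0·1.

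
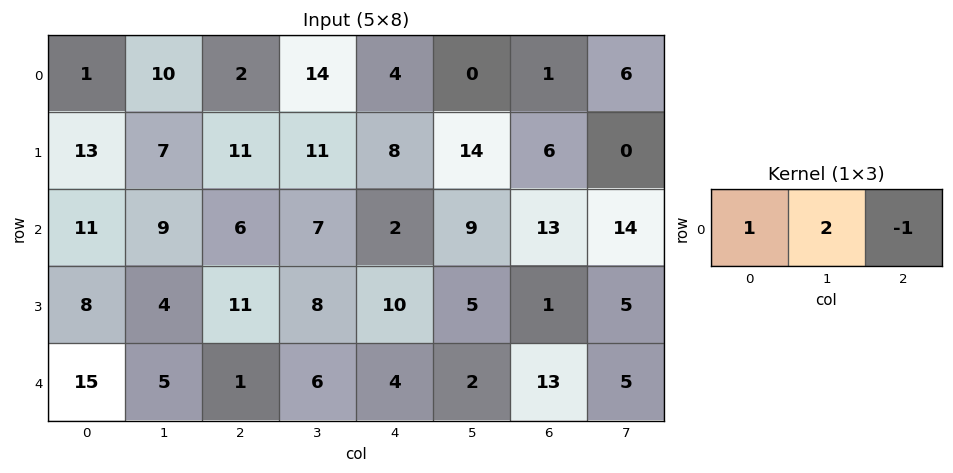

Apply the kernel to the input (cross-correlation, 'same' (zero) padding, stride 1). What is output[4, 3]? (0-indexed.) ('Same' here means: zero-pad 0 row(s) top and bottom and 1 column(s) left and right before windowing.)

9

The receptive field on the zero-padded input at this output position is [1 6 4]. Elementwise product with the kernel and sum: 1·1 + 6·2 + 4·-1.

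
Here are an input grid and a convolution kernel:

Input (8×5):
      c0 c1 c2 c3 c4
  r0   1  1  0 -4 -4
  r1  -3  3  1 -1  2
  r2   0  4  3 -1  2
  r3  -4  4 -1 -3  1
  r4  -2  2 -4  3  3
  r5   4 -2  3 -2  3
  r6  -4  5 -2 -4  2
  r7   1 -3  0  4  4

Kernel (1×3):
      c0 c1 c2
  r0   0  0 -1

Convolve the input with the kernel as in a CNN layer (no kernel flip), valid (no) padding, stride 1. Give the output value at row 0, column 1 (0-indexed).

The receptive field on the input at this output position is [1 0 -4]. Elementwise product with the kernel and sum: -4·-1.

4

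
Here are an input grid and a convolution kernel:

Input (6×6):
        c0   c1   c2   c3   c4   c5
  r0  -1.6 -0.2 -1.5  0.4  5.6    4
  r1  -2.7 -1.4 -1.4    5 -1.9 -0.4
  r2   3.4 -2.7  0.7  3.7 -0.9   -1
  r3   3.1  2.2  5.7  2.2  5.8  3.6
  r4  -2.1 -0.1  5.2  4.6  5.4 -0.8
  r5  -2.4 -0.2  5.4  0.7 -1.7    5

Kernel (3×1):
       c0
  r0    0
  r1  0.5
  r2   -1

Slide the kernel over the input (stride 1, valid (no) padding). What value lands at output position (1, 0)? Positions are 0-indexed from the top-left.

The receptive field on the input at this output position is [-2.7 / 3.4 / 3.1]. Elementwise product with the kernel and sum: 3.4·0.5 + 3.1·-1.

-1.4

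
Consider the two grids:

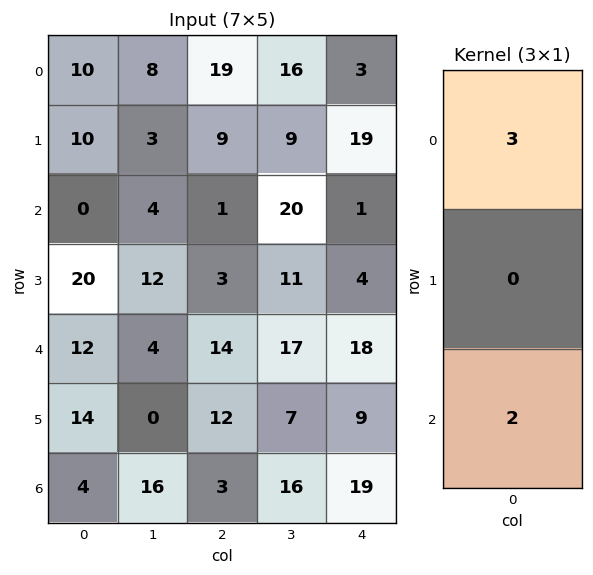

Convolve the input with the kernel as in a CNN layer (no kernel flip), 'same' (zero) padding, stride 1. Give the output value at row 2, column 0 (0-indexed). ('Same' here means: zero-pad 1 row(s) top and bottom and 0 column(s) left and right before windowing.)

The receptive field on the zero-padded input at this output position is [10 / 0 / 20]. Elementwise product with the kernel and sum: 10·3 + 20·2.

70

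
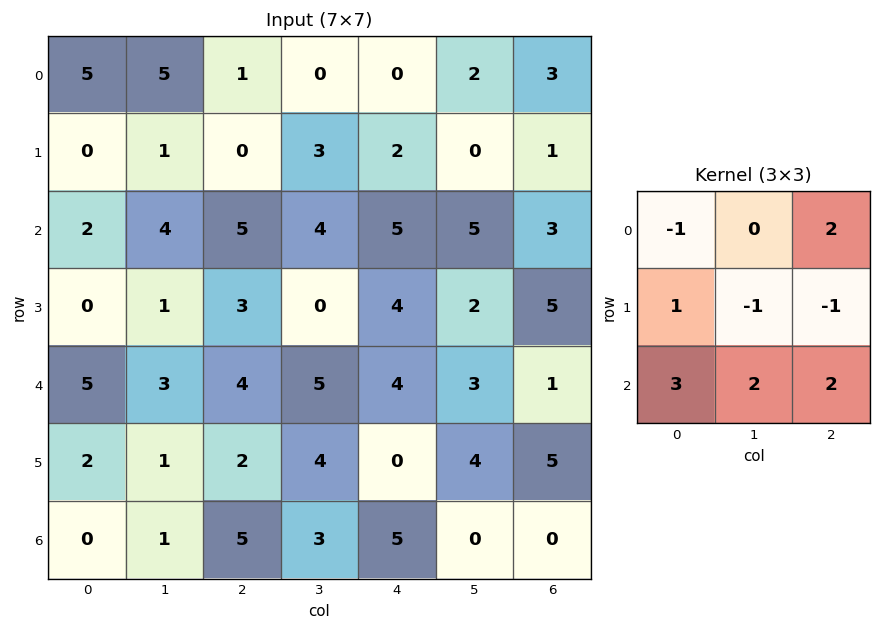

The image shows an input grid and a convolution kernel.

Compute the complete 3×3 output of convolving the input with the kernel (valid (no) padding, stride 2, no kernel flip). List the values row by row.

Output[0,0]: The receptive field on the input at this output position is [5 5 1 / 0 1 0 / 2 4 5]. Elementwise product with the kernel and sum: 5·-1 + 1·2 + 0·1 + 1·-1 + 0·-1 + 2·3 + 4·2 + 5·2.

20 27 38
33 34 18
14 33 4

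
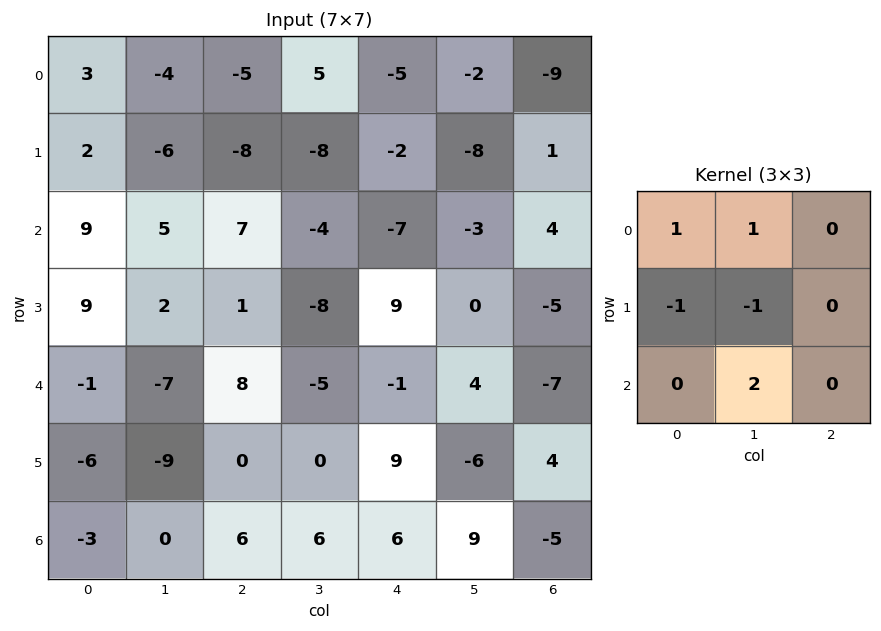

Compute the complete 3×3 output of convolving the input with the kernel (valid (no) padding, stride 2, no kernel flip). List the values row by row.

13 8 -3
-11 0 -11
7 15 18

Output[0,0]: The receptive field on the input at this output position is [3 -4 -5 / 2 -6 -8 / 9 5 7]. Elementwise product with the kernel and sum: 3·1 + -4·1 + 2·-1 + -6·-1 + 5·2.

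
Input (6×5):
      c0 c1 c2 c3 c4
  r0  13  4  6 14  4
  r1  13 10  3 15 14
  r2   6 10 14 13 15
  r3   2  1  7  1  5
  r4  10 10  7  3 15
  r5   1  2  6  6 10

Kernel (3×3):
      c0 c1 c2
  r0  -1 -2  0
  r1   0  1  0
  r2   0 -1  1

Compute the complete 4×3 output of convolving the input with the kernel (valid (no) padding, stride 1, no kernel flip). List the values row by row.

-7 -14 -17
-17 -8 -16
-28 -35 -27
10 -8 -2

Output[0,0]: The receptive field on the input at this output position is [13 4 6 / 13 10 3 / 6 10 14]. Elementwise product with the kernel and sum: 13·-1 + 4·-2 + 10·1 + 10·-1 + 14·1.
Output[0,1]: The receptive field on the input at this output position is [4 6 14 / 10 3 15 / 10 14 13]. Elementwise product with the kernel and sum: 4·-1 + 6·-2 + 3·1 + 14·-1 + 13·1.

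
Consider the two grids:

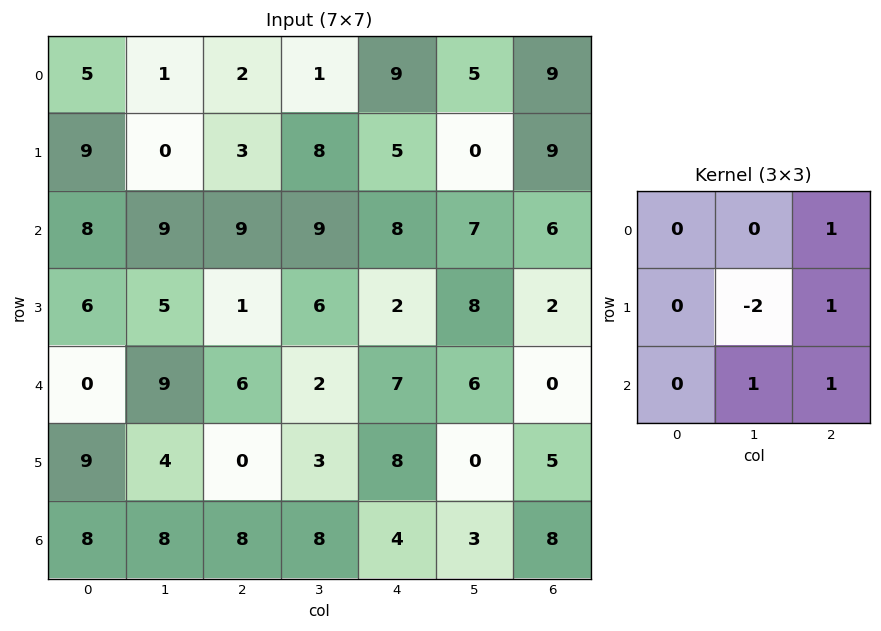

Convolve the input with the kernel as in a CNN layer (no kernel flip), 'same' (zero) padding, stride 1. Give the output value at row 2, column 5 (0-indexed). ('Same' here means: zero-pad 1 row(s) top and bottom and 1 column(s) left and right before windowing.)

The receptive field on the zero-padded input at this output position is [5 0 9 / 8 7 6 / 2 8 2]. Elementwise product with the kernel and sum: 9·1 + 7·-2 + 6·1 + 8·1 + 2·1.

11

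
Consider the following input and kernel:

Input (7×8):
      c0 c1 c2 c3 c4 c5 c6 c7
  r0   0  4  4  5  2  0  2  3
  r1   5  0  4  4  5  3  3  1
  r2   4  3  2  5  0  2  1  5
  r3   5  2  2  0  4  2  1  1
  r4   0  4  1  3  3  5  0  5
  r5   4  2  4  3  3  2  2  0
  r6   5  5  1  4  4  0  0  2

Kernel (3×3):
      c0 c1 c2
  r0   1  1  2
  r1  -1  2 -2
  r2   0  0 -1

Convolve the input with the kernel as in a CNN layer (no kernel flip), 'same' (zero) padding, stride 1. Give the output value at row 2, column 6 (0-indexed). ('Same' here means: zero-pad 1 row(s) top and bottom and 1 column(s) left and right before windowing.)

-3

The receptive field on the zero-padded input at this output position is [3 3 1 / 2 1 5 / 2 1 1]. Elementwise product with the kernel and sum: 3·1 + 3·1 + 1·2 + 2·-1 + 1·2 + 5·-2 + 1·-1.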